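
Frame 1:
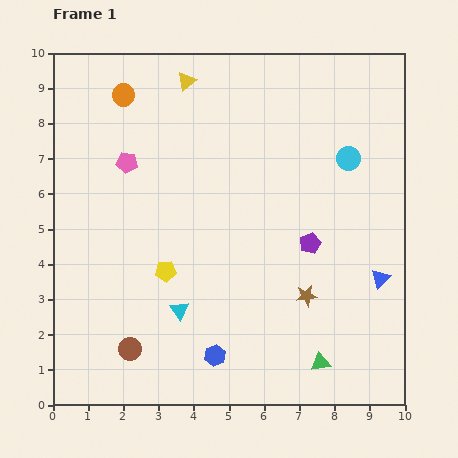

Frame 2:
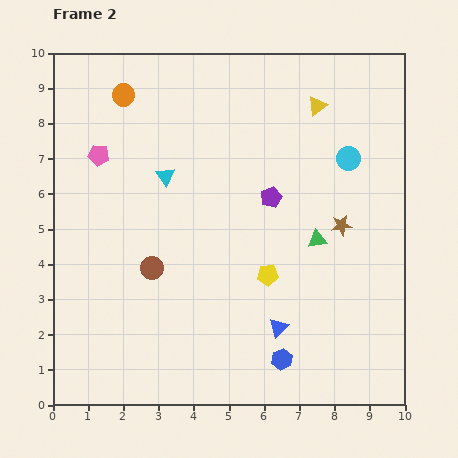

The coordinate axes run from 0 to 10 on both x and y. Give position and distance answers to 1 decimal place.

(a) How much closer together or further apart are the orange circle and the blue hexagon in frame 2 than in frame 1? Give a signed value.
+0.9

Distance in frame 1: 7.8. Distance in frame 2: 8.7.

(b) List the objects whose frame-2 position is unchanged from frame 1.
the cyan circle, the orange circle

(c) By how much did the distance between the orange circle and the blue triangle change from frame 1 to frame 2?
-1.1

Distance in frame 1: 9.0. Distance in frame 2: 7.9.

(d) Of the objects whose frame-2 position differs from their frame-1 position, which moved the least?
the pink pentagon

(moved 0.8)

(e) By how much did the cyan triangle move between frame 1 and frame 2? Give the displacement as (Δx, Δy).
(-0.4, 3.8)

The cyan triangle was at (3.6, 2.7) in frame 1 and (3.2, 6.5) in frame 2.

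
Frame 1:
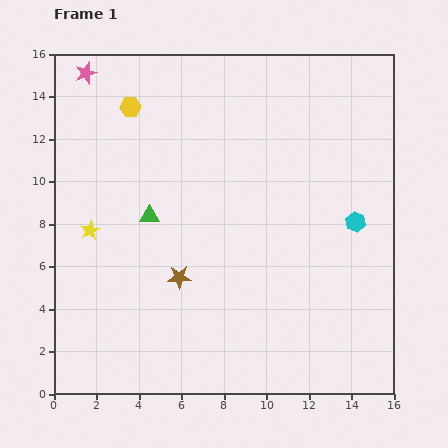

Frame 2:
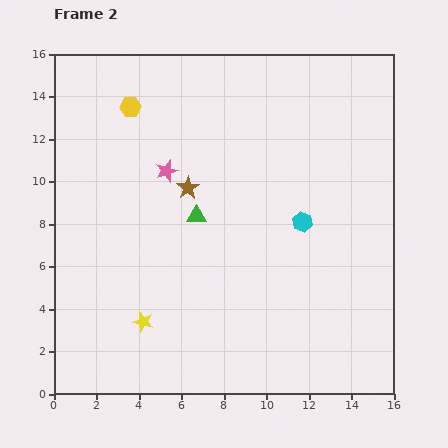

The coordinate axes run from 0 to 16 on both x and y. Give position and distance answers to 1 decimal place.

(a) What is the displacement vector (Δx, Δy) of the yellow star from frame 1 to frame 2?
(2.5, -4.3)

The yellow star was at (1.7, 7.7) in frame 1 and (4.2, 3.4) in frame 2.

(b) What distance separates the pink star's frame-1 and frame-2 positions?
6.0

The pink star moved from (1.5, 15.1) to (5.3, 10.5), a distance of √(3.8² + 4.6²) ≈ 6.0.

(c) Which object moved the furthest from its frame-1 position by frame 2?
the pink star

(moved 6.0; next 5.0)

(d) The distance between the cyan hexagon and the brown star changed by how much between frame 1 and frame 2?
-3.1

Distance in frame 1: 8.7. Distance in frame 2: 5.6.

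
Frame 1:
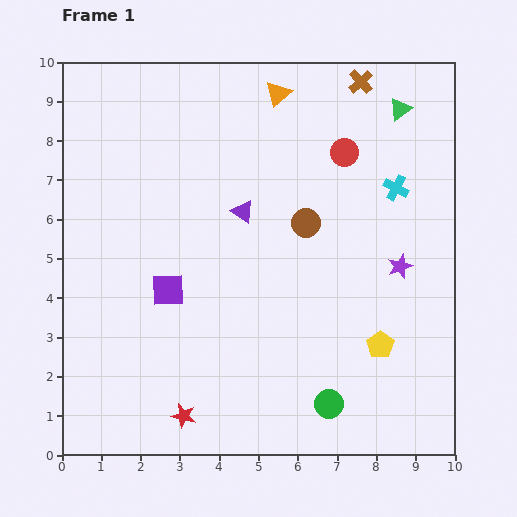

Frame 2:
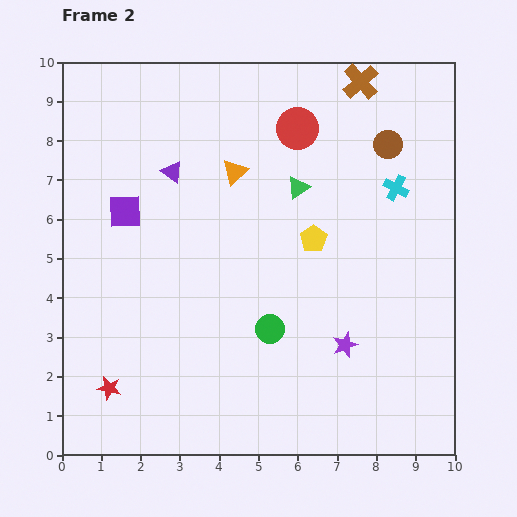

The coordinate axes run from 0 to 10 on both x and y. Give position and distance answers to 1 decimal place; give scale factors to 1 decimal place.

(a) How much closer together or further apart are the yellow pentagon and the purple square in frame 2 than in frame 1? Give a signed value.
-0.7

Distance in frame 1: 5.6. Distance in frame 2: 4.9.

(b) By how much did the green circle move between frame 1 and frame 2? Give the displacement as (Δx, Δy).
(-1.5, 1.9)

The green circle was at (6.8, 1.3) in frame 1 and (5.3, 3.2) in frame 2.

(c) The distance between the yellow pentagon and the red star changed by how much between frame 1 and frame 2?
+1.1

Distance in frame 1: 5.3. Distance in frame 2: 6.4.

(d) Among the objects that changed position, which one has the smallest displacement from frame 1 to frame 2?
the red circle

(moved 1.3)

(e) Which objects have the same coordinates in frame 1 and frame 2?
the brown cross, the cyan cross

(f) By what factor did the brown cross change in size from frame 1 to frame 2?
1.4×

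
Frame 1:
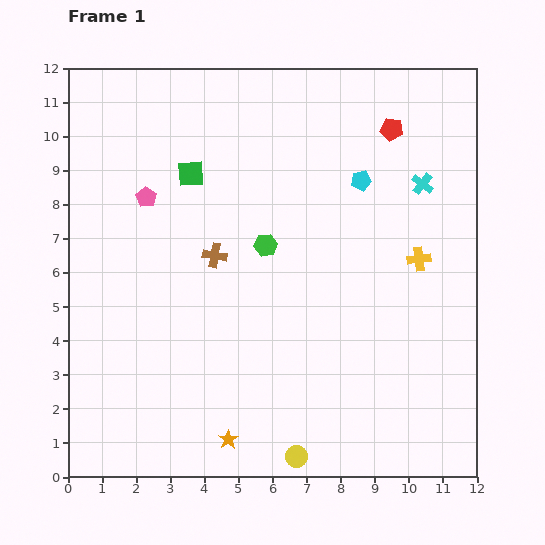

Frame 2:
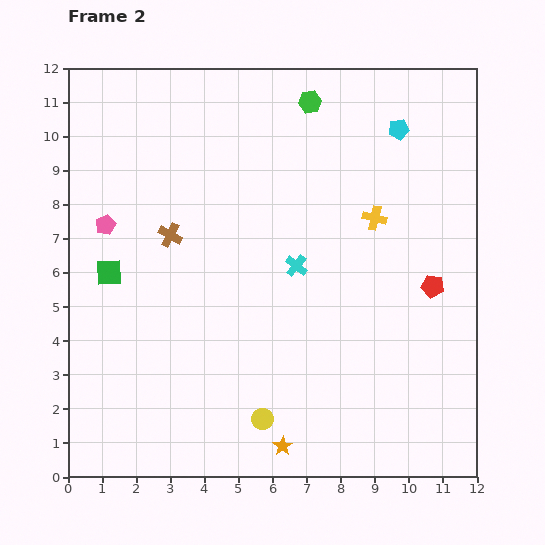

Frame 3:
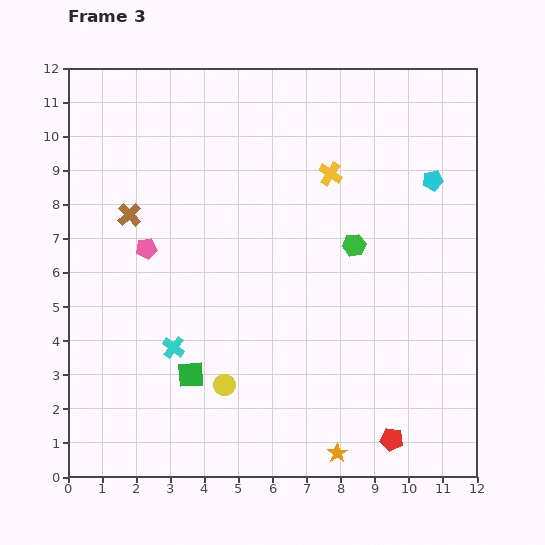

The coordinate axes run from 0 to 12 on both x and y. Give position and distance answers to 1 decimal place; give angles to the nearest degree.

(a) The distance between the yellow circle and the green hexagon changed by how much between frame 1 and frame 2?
+3.1

Distance in frame 1: 6.3. Distance in frame 2: 9.4.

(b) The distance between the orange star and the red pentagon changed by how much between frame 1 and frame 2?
-3.9

Distance in frame 1: 10.3. Distance in frame 2: 6.4.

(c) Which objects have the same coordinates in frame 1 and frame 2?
none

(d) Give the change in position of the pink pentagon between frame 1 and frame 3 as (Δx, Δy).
(0.0, -1.5)

The pink pentagon was at (2.3, 8.2) in frame 1 and (2.3, 6.7) in frame 3.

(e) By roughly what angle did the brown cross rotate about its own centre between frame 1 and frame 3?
37° clockwise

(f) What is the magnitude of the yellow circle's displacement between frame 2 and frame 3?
1.5

The yellow circle moved from (5.7, 1.7) to (4.6, 2.7), a distance of √(1.1² + 1.0²) ≈ 1.5.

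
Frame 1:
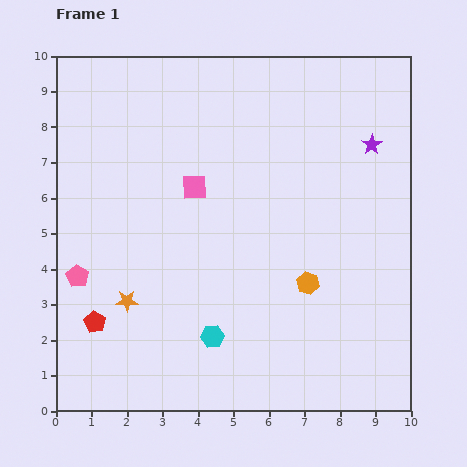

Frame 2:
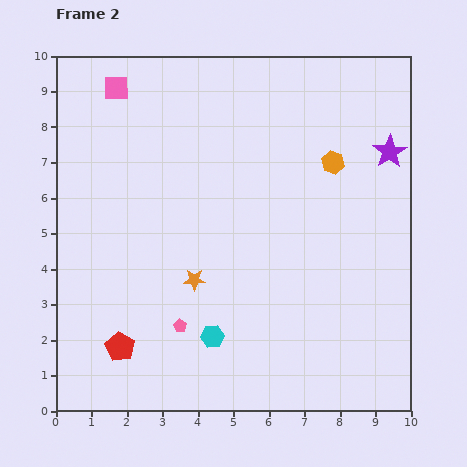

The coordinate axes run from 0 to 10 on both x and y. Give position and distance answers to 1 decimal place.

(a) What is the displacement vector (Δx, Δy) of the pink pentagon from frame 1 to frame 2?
(2.9, -1.4)

The pink pentagon was at (0.6, 3.8) in frame 1 and (3.5, 2.4) in frame 2.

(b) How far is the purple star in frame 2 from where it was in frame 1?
0.5

The purple star moved from (8.9, 7.5) to (9.4, 7.3), a distance of √(0.5² + 0.2²) ≈ 0.5.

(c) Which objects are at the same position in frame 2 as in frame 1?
the cyan hexagon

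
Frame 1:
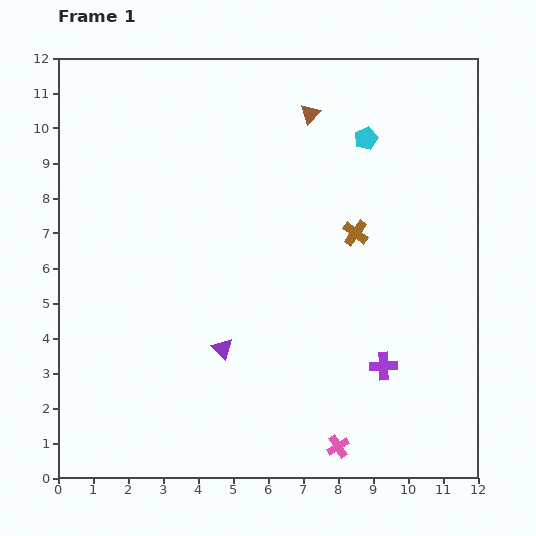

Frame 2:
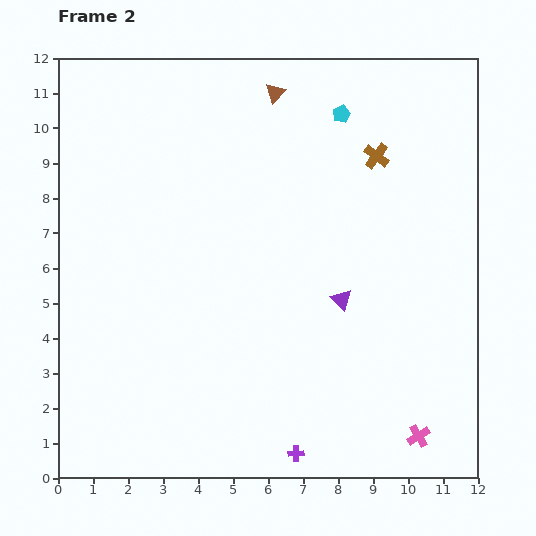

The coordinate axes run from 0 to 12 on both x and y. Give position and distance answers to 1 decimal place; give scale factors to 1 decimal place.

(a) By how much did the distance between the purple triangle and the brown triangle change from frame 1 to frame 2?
-1.0

Distance in frame 1: 7.2. Distance in frame 2: 6.2.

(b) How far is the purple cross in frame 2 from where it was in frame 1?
3.5

The purple cross moved from (9.3, 3.2) to (6.8, 0.7), a distance of √(2.5² + 2.5²) ≈ 3.5.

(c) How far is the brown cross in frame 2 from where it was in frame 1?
2.3

The brown cross moved from (8.5, 7.0) to (9.1, 9.2), a distance of √(0.6² + 2.2²) ≈ 2.3.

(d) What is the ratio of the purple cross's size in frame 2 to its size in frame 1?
0.6×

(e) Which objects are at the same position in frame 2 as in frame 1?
none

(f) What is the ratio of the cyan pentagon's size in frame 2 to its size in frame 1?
0.8×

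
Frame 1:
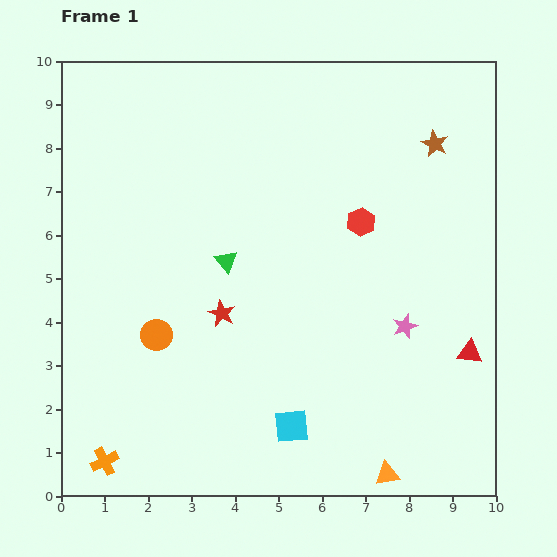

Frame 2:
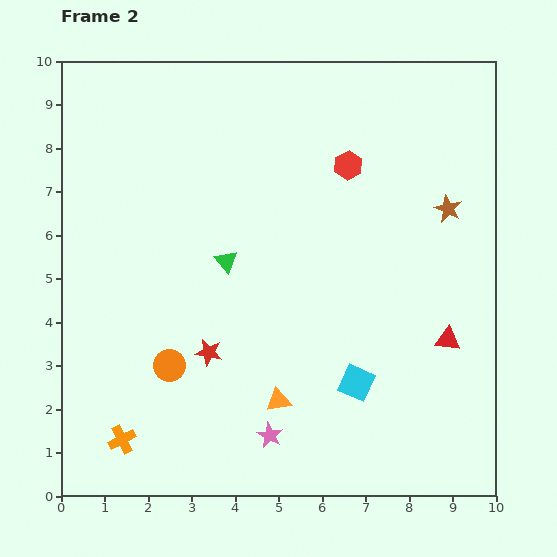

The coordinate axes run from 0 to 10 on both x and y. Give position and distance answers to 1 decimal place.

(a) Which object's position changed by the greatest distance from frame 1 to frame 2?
the pink star

(moved 4.0; next 3.0)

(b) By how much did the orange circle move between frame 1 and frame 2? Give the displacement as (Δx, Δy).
(0.3, -0.7)

The orange circle was at (2.2, 3.7) in frame 1 and (2.5, 3.0) in frame 2.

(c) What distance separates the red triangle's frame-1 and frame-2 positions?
0.6

The red triangle moved from (9.4, 3.3) to (8.9, 3.6), a distance of √(0.5² + 0.3²) ≈ 0.6.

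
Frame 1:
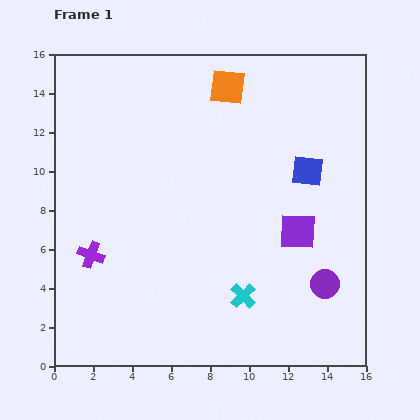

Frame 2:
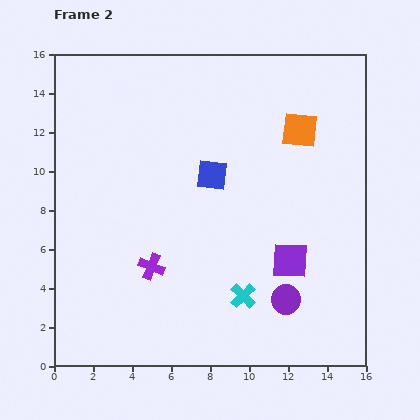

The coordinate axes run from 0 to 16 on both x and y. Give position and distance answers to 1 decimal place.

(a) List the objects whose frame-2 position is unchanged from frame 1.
the cyan cross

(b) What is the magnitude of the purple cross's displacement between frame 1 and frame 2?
3.2

The purple cross moved from (1.9, 5.7) to (5.0, 5.1), a distance of √(3.1² + 0.6²) ≈ 3.2.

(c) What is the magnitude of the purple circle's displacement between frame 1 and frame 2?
2.2

The purple circle moved from (13.9, 4.2) to (11.9, 3.4), a distance of √(2.0² + 0.8²) ≈ 2.2.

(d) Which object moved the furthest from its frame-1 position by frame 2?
the blue square

(moved 4.9; next 4.3)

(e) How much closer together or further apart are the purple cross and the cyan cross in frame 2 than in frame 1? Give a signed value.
-3.2

Distance in frame 1: 8.1. Distance in frame 2: 4.9.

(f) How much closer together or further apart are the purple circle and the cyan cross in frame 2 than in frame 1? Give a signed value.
-2.0

Distance in frame 1: 4.2. Distance in frame 2: 2.2.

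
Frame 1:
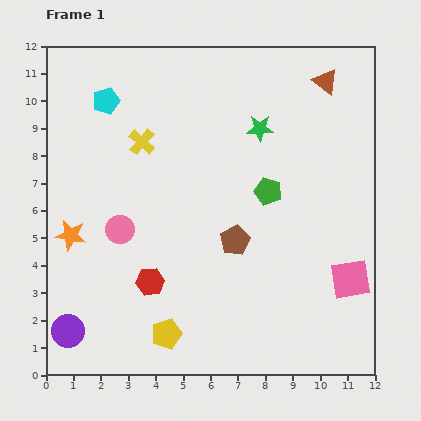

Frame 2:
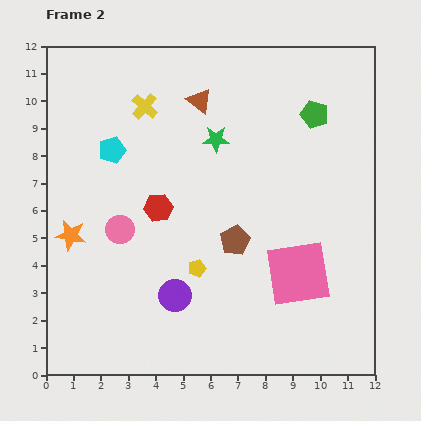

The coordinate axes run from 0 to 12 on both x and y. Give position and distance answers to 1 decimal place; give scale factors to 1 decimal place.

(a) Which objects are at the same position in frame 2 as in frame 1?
the brown pentagon, the pink circle, the orange star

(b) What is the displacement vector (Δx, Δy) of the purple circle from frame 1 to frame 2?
(3.9, 1.3)

The purple circle was at (0.8, 1.6) in frame 1 and (4.7, 2.9) in frame 2.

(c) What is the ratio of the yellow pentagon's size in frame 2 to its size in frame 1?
0.6×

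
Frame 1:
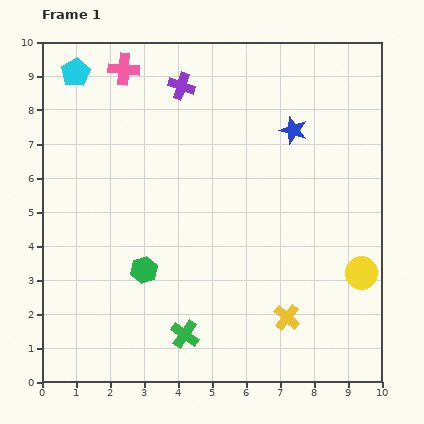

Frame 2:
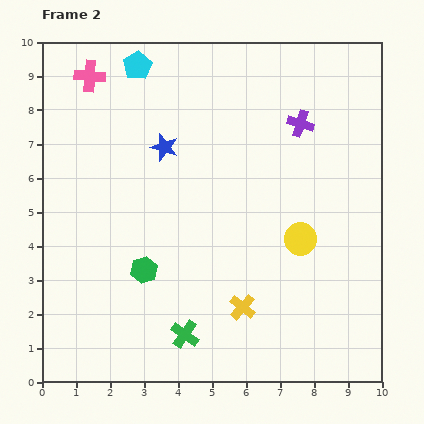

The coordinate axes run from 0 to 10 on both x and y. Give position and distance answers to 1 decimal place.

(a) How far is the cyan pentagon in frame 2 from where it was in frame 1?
1.8

The cyan pentagon moved from (1.0, 9.1) to (2.8, 9.3), a distance of √(1.8² + 0.2²) ≈ 1.8.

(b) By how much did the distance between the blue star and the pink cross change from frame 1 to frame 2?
-2.3

Distance in frame 1: 5.3. Distance in frame 2: 3.0.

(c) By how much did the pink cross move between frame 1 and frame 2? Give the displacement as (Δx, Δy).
(-1.0, -0.2)

The pink cross was at (2.4, 9.2) in frame 1 and (1.4, 9.0) in frame 2.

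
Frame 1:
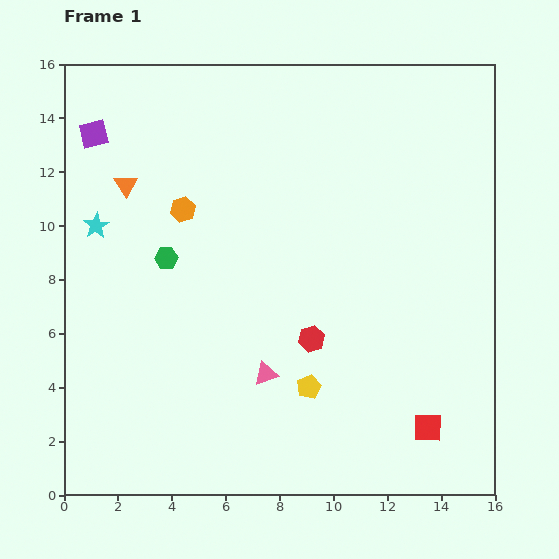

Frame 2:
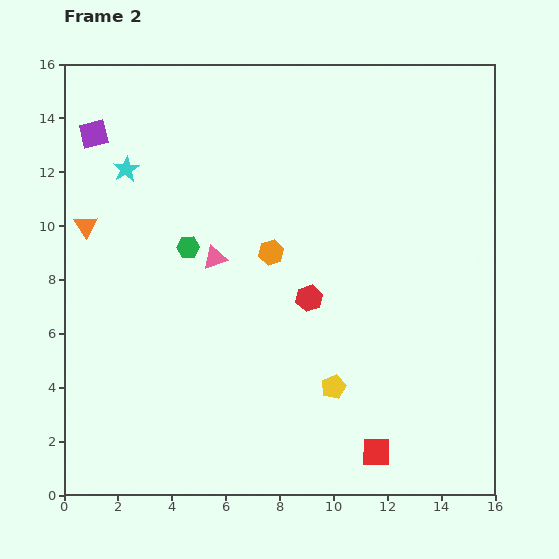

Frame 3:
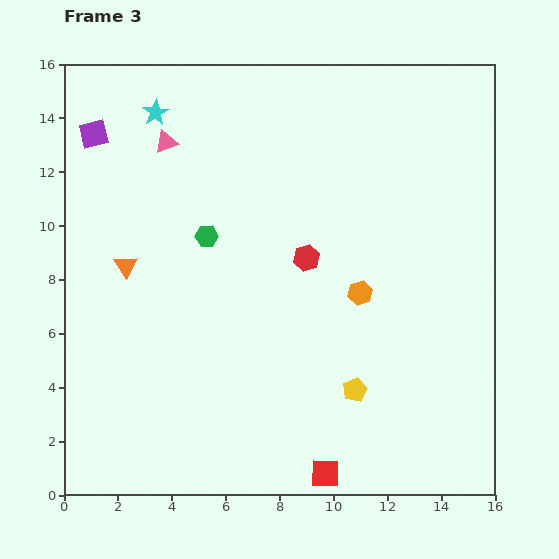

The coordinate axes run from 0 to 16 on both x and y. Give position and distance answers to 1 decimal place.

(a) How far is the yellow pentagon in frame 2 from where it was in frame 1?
0.9

The yellow pentagon moved from (9.1, 4.0) to (10.0, 4.0), a distance of √(0.9² + 0.0²) ≈ 0.9.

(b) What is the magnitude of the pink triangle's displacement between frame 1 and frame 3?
9.4

The pink triangle moved from (7.5, 4.5) to (3.8, 13.1), a distance of √(3.7² + 8.6²) ≈ 9.4.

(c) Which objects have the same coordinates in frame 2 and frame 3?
the purple square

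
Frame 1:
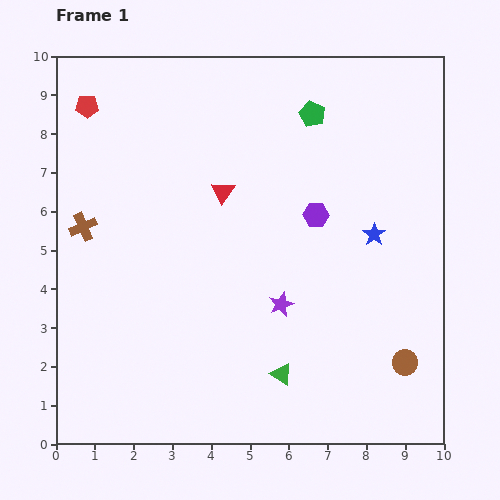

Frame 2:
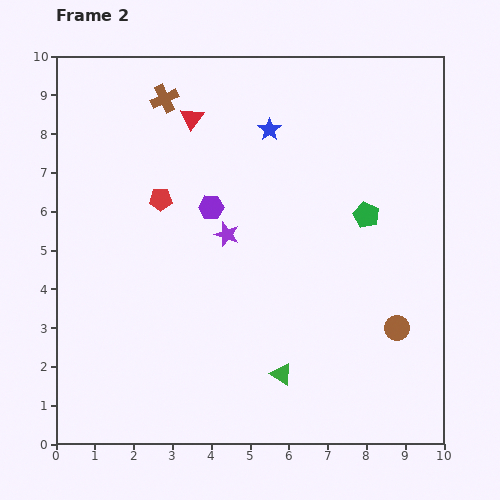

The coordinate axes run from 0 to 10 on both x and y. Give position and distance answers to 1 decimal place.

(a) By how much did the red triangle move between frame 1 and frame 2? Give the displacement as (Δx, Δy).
(-0.8, 1.9)

The red triangle was at (4.3, 6.5) in frame 1 and (3.5, 8.4) in frame 2.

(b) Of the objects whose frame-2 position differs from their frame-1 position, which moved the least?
the brown circle

(moved 0.9)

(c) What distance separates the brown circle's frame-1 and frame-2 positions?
0.9

The brown circle moved from (9.0, 2.1) to (8.8, 3.0), a distance of √(0.2² + 0.9²) ≈ 0.9.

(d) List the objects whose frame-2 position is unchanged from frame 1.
the green triangle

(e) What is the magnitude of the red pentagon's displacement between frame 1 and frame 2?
3.1

The red pentagon moved from (0.8, 8.7) to (2.7, 6.3), a distance of √(1.9² + 2.4²) ≈ 3.1.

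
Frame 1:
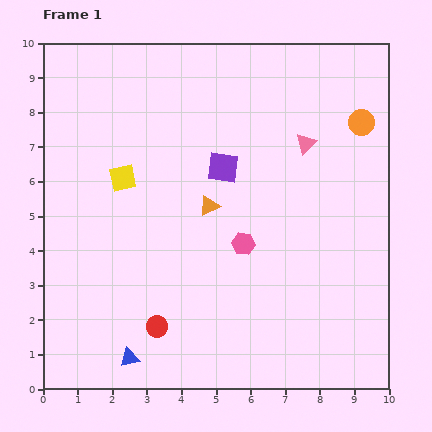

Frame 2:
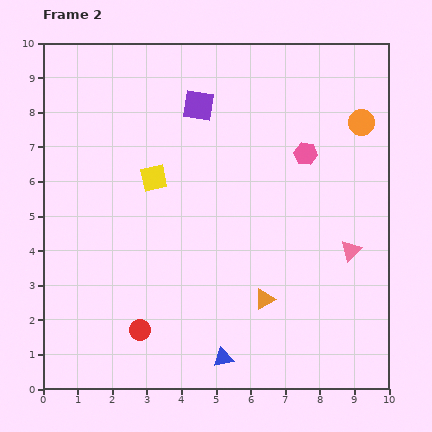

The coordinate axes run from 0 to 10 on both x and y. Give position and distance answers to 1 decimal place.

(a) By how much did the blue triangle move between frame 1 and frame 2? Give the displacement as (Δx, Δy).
(2.7, 0.0)

The blue triangle was at (2.5, 0.9) in frame 1 and (5.2, 0.9) in frame 2.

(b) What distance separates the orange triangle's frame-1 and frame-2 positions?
3.1

The orange triangle moved from (4.8, 5.3) to (6.4, 2.6), a distance of √(1.6² + 2.7²) ≈ 3.1.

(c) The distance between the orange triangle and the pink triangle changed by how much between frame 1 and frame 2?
-0.4

Distance in frame 1: 3.3. Distance in frame 2: 2.9.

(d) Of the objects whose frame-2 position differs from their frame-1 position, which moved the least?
the red circle

(moved 0.5)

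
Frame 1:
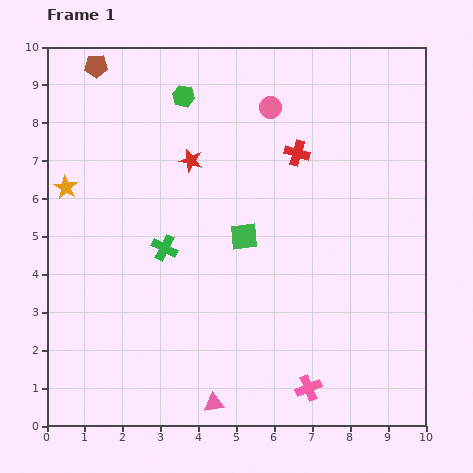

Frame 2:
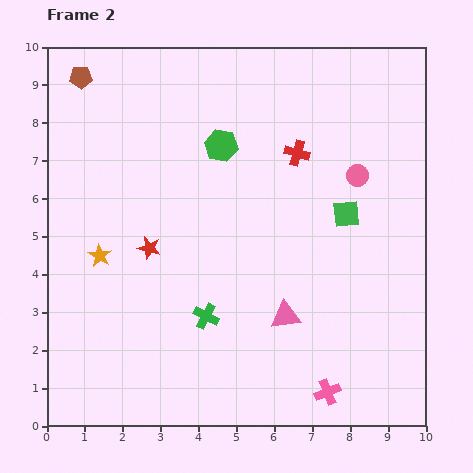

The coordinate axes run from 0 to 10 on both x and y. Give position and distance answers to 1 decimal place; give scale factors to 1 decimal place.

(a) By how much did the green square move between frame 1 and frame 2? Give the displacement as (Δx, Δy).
(2.7, 0.6)

The green square was at (5.2, 5.0) in frame 1 and (7.9, 5.6) in frame 2.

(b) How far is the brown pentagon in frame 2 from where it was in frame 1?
0.5

The brown pentagon moved from (1.3, 9.5) to (0.9, 9.2), a distance of √(0.4² + 0.3²) ≈ 0.5.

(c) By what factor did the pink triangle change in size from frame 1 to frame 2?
1.5×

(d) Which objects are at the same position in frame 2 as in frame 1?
the red cross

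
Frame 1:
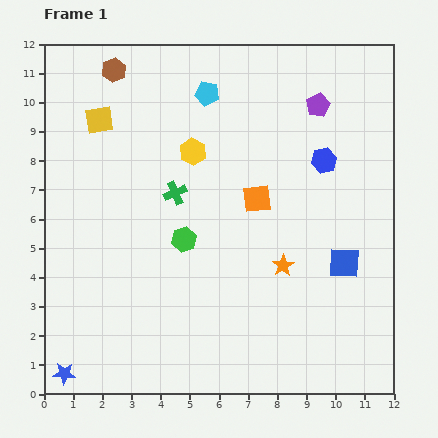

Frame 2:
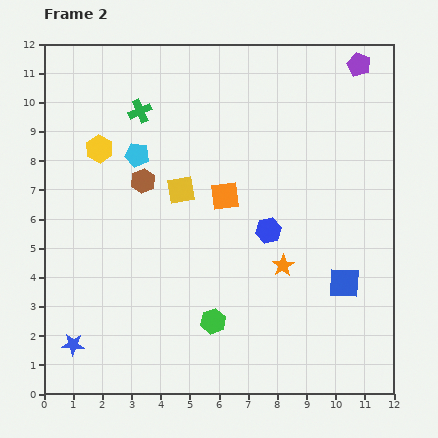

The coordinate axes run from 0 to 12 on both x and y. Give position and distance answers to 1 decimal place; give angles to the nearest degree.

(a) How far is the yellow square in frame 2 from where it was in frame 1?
3.7

The yellow square moved from (1.9, 9.4) to (4.7, 7.0), a distance of √(2.8² + 2.4²) ≈ 3.7.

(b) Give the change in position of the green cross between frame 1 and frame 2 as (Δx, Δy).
(-1.2, 2.8)

The green cross was at (4.5, 6.9) in frame 1 and (3.3, 9.7) in frame 2.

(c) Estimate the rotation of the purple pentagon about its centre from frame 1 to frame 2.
22° counter-clockwise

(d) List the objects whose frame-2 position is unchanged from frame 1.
the orange star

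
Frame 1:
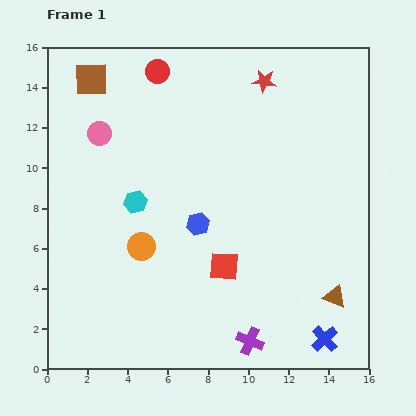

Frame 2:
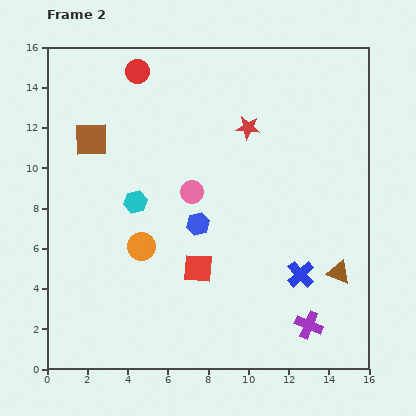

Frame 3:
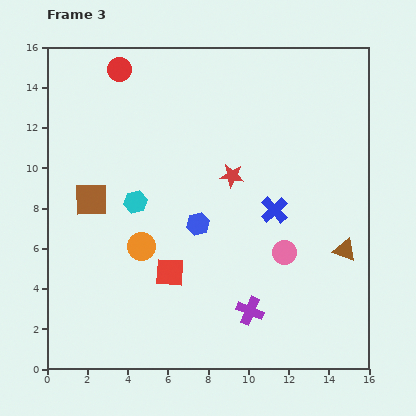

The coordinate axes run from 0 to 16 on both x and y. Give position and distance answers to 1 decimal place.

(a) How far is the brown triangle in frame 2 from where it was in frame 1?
1.2

The brown triangle moved from (14.3, 3.6) to (14.5, 4.8), a distance of √(0.2² + 1.2²) ≈ 1.2.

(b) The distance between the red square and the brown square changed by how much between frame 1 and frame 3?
-6.1

Distance in frame 1: 11.4. Distance in frame 3: 5.3.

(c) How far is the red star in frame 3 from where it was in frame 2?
2.5

The red star moved from (10.0, 12.0) to (9.2, 9.6), a distance of √(0.8² + 2.4²) ≈ 2.5.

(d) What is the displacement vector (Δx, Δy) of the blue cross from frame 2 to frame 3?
(-1.3, 3.2)

The blue cross was at (12.6, 4.7) in frame 2 and (11.3, 7.9) in frame 3.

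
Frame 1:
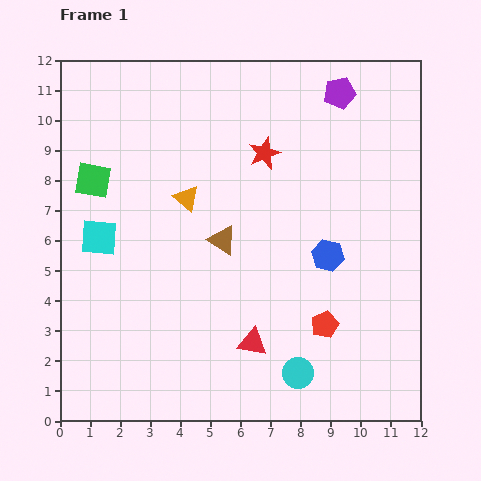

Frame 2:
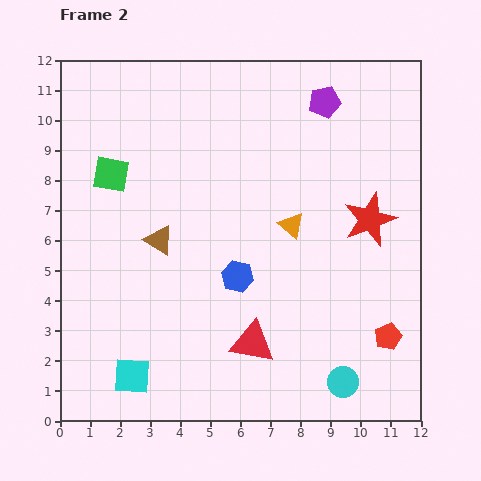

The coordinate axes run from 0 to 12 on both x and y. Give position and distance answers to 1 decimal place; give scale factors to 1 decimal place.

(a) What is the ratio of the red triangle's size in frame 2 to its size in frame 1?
1.5×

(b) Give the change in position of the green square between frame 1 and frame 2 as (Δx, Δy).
(0.6, 0.2)

The green square was at (1.1, 8.0) in frame 1 and (1.7, 8.2) in frame 2.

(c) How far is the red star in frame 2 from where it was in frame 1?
4.1

The red star moved from (6.8, 8.9) to (10.3, 6.7), a distance of √(3.5² + 2.2²) ≈ 4.1.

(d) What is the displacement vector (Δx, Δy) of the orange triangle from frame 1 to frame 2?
(3.5, -0.9)

The orange triangle was at (4.2, 7.4) in frame 1 and (7.7, 6.5) in frame 2.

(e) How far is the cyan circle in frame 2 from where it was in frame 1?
1.5

The cyan circle moved from (7.9, 1.6) to (9.4, 1.3), a distance of √(1.5² + 0.3²) ≈ 1.5.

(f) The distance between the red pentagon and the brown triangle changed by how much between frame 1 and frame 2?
+3.8

Distance in frame 1: 4.4. Distance in frame 2: 8.2.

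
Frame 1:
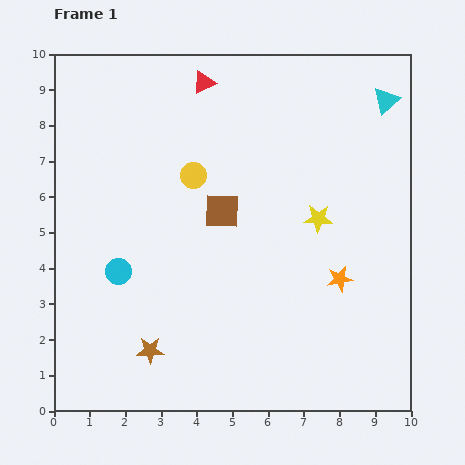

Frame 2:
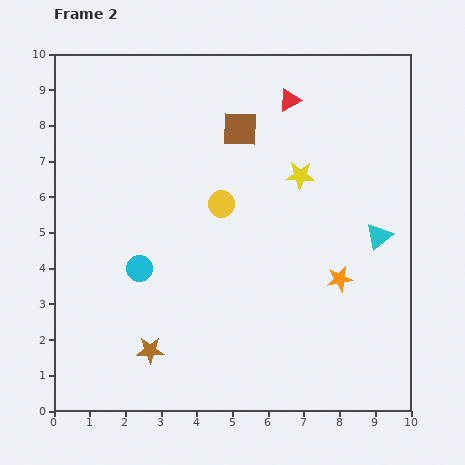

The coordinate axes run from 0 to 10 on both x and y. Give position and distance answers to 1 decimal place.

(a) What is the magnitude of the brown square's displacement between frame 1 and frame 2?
2.4

The brown square moved from (4.7, 5.6) to (5.2, 7.9), a distance of √(0.5² + 2.3²) ≈ 2.4.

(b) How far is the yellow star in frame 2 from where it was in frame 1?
1.3

The yellow star moved from (7.4, 5.4) to (6.9, 6.6), a distance of √(0.5² + 1.2²) ≈ 1.3.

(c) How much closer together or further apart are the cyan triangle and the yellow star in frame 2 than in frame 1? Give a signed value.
-1.0

Distance in frame 1: 3.8. Distance in frame 2: 2.8.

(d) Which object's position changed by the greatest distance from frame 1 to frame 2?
the cyan triangle

(moved 3.8; next 2.5)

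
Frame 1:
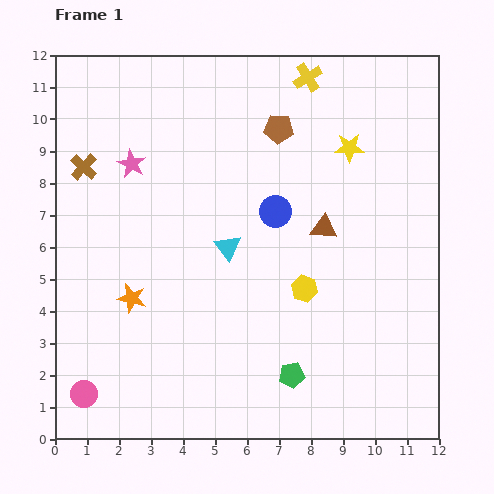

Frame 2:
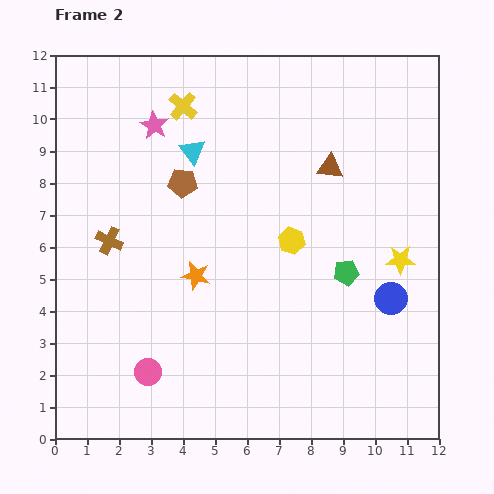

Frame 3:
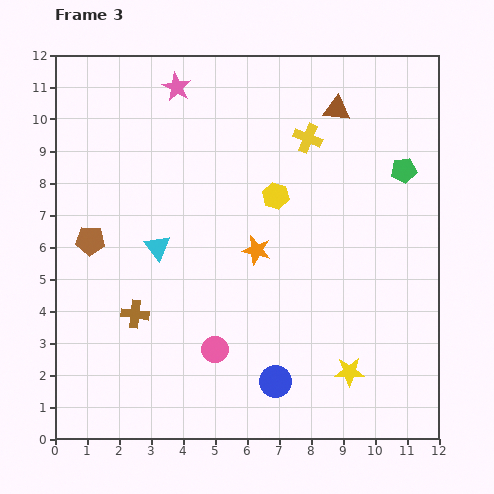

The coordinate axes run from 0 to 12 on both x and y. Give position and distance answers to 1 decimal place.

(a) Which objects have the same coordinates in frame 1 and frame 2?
none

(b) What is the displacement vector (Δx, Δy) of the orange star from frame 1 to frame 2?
(2.0, 0.7)

The orange star was at (2.4, 4.4) in frame 1 and (4.4, 5.1) in frame 2.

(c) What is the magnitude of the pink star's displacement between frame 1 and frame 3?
2.8

The pink star moved from (2.4, 8.6) to (3.8, 11.0), a distance of √(1.4² + 2.4²) ≈ 2.8.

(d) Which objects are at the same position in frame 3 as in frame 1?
none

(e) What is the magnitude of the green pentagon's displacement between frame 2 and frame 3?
3.7

The green pentagon moved from (9.1, 5.2) to (10.9, 8.4), a distance of √(1.8² + 3.2²) ≈ 3.7.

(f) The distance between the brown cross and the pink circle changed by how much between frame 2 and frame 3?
-1.6

Distance in frame 2: 4.3. Distance in frame 3: 2.7.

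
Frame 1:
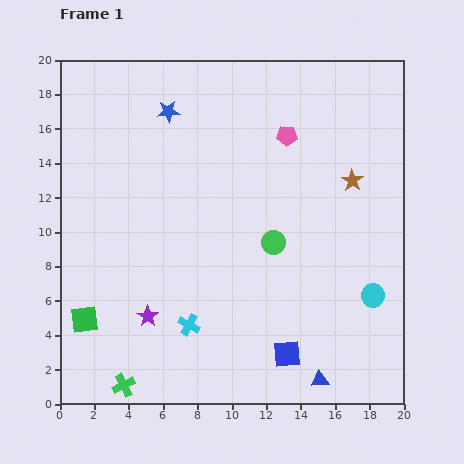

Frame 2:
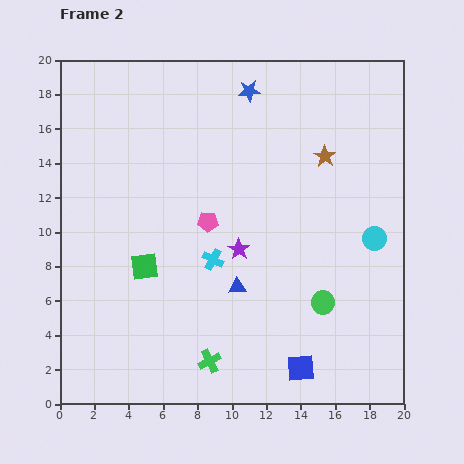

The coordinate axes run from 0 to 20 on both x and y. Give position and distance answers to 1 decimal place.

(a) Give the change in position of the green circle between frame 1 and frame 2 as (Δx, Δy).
(2.9, -3.5)

The green circle was at (12.4, 9.4) in frame 1 and (15.3, 5.9) in frame 2.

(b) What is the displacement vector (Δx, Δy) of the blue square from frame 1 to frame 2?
(0.8, -0.8)

The blue square was at (13.2, 2.9) in frame 1 and (14.0, 2.1) in frame 2.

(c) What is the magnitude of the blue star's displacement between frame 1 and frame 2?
4.9

The blue star moved from (6.3, 17.0) to (11.0, 18.2), a distance of √(4.7² + 1.2²) ≈ 4.9.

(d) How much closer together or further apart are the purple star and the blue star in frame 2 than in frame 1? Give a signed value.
-2.8

Distance in frame 1: 12.0. Distance in frame 2: 9.2.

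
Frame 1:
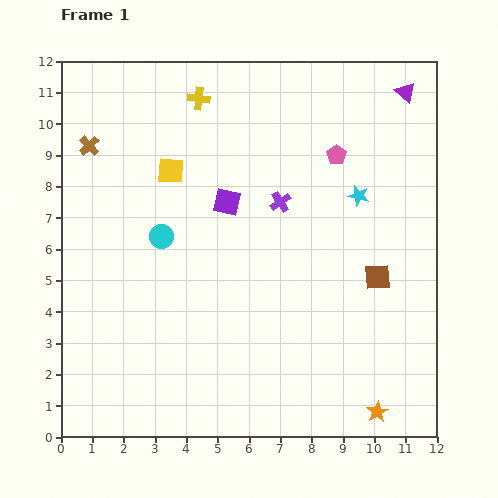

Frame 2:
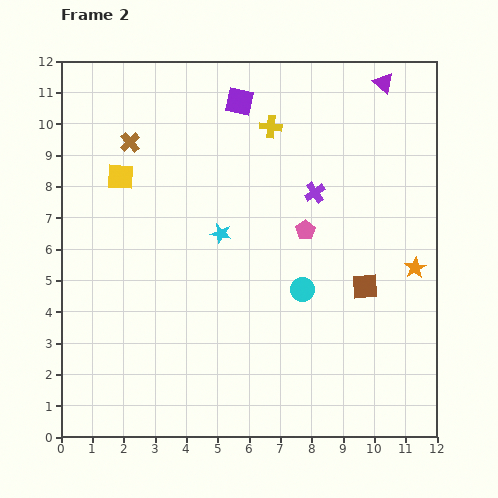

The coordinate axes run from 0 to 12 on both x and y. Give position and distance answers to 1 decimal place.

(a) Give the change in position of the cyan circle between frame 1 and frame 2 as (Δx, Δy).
(4.5, -1.7)

The cyan circle was at (3.2, 6.4) in frame 1 and (7.7, 4.7) in frame 2.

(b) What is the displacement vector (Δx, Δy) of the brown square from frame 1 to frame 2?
(-0.4, -0.3)

The brown square was at (10.1, 5.1) in frame 1 and (9.7, 4.8) in frame 2.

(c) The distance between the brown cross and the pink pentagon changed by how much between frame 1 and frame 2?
-1.6

Distance in frame 1: 7.9. Distance in frame 2: 6.3.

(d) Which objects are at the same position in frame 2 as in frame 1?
none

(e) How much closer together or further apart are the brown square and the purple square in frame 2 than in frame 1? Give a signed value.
+1.7

Distance in frame 1: 5.4. Distance in frame 2: 7.1.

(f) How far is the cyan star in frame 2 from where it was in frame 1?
4.6

The cyan star moved from (9.5, 7.7) to (5.1, 6.5), a distance of √(4.4² + 1.2²) ≈ 4.6.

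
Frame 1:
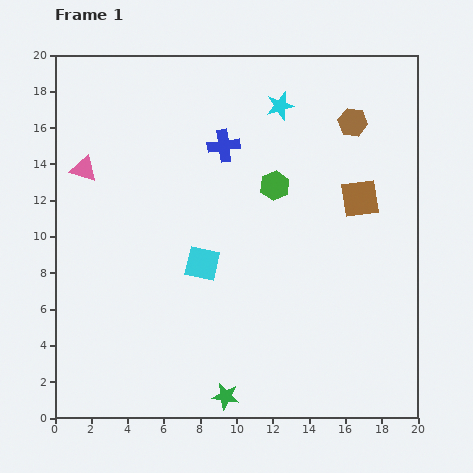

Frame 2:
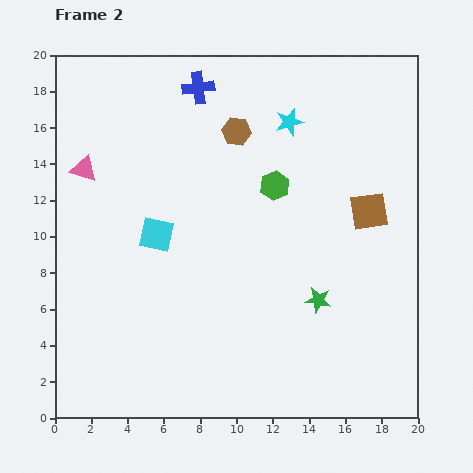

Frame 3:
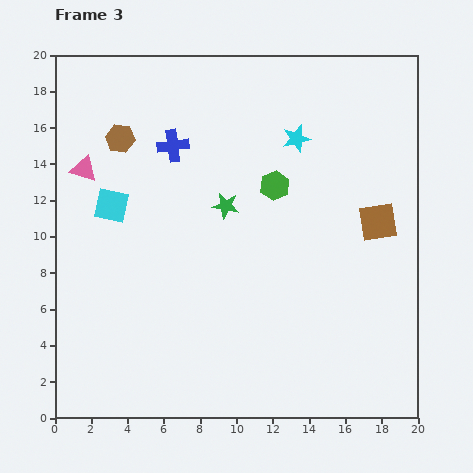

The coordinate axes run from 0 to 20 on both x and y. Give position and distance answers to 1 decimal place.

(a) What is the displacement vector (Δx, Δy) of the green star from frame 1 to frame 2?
(5.1, 5.3)

The green star was at (9.4, 1.2) in frame 1 and (14.5, 6.5) in frame 2.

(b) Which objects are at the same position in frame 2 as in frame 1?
the pink triangle, the green hexagon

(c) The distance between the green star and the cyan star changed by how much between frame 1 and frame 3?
-10.9

Distance in frame 1: 16.3. Distance in frame 3: 5.4.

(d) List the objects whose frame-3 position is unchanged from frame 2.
the pink triangle, the green hexagon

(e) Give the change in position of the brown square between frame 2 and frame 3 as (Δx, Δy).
(0.5, -0.6)

The brown square was at (17.3, 11.4) in frame 2 and (17.8, 10.8) in frame 3.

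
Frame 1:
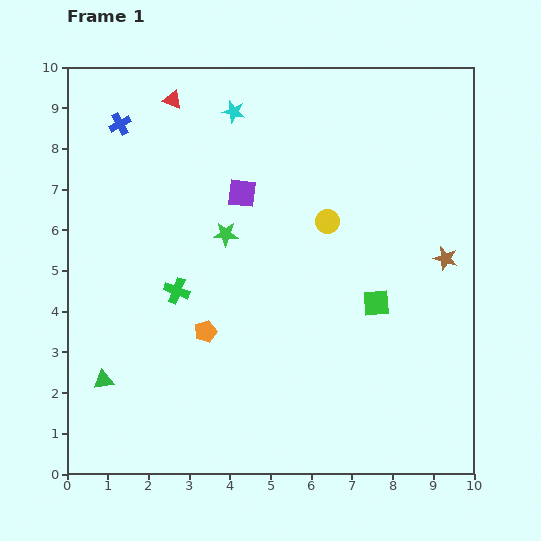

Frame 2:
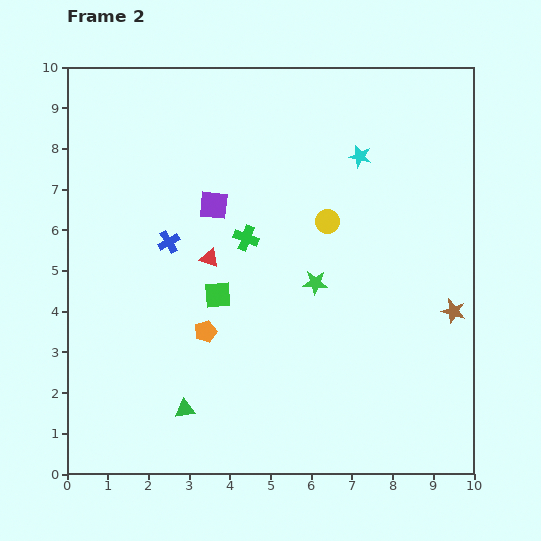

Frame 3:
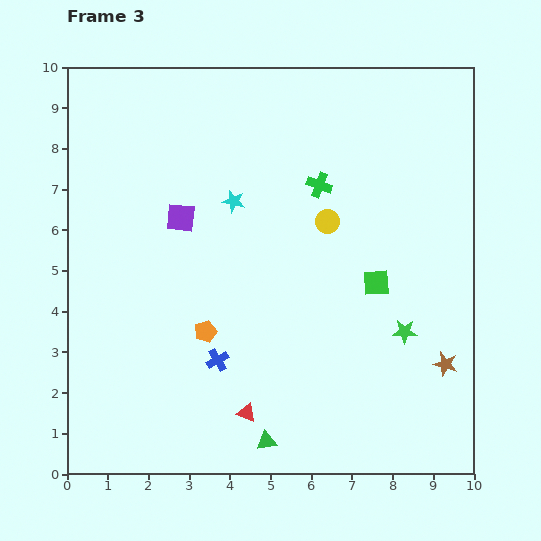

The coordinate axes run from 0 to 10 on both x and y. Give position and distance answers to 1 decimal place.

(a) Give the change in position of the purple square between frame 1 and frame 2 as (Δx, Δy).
(-0.7, -0.3)

The purple square was at (4.3, 6.9) in frame 1 and (3.6, 6.6) in frame 2.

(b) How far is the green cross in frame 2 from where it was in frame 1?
2.1

The green cross moved from (2.7, 4.5) to (4.4, 5.8), a distance of √(1.7² + 1.3²) ≈ 2.1.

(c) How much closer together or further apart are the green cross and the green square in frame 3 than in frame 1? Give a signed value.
-2.1

Distance in frame 1: 4.9. Distance in frame 3: 2.8.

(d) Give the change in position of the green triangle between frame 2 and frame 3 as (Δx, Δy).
(2.0, -0.8)

The green triangle was at (2.9, 1.6) in frame 2 and (4.9, 0.8) in frame 3.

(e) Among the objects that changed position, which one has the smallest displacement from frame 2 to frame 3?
the purple square

(moved 0.9)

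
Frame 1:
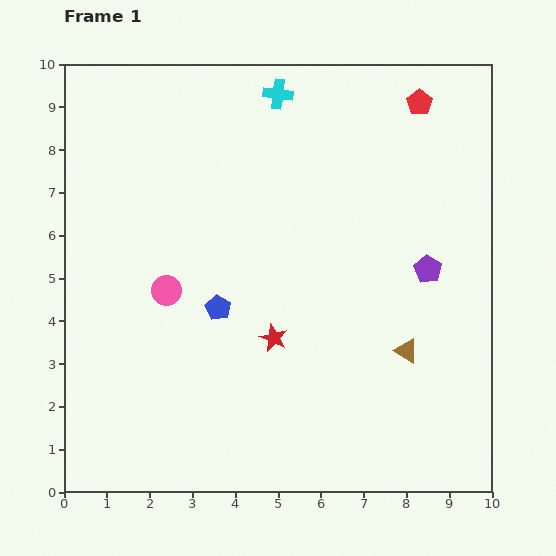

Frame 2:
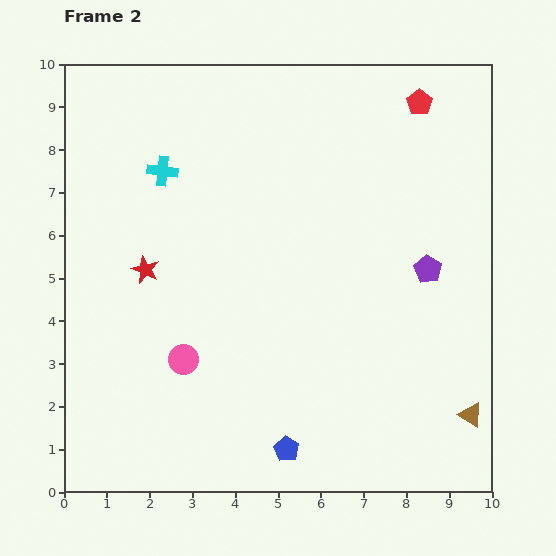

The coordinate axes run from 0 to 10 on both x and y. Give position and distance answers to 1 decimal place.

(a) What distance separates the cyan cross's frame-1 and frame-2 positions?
3.2

The cyan cross moved from (5.0, 9.3) to (2.3, 7.5), a distance of √(2.7² + 1.8²) ≈ 3.2.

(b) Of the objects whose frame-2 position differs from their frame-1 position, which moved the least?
the pink circle

(moved 1.6)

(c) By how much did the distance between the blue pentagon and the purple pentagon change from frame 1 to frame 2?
+0.3

Distance in frame 1: 5.0. Distance in frame 2: 5.3.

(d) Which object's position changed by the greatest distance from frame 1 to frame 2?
the blue pentagon

(moved 3.7; next 3.4)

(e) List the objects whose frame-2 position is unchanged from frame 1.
the red pentagon, the purple pentagon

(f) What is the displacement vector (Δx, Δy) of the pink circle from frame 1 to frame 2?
(0.4, -1.6)

The pink circle was at (2.4, 4.7) in frame 1 and (2.8, 3.1) in frame 2.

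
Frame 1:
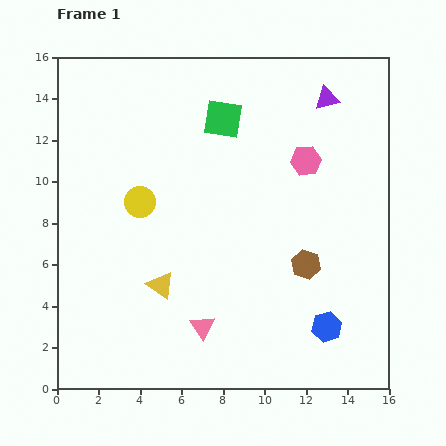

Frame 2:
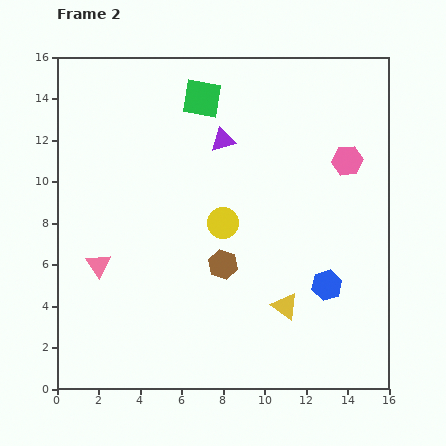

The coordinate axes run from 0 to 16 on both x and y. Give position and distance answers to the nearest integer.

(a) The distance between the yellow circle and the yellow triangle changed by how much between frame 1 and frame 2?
+1

Distance in frame 1: 4. Distance in frame 2: 5.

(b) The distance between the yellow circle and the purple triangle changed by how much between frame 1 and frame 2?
-6

Distance in frame 1: 10. Distance in frame 2: 4.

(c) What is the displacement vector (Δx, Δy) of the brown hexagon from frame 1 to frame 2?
(-4, 0)

The brown hexagon was at (12, 6) in frame 1 and (8, 6) in frame 2.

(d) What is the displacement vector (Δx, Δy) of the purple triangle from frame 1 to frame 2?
(-5, -2)

The purple triangle was at (13, 14) in frame 1 and (8, 12) in frame 2.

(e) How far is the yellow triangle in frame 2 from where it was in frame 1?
6

The yellow triangle moved from (5, 5) to (11, 4), a distance of √(6² + 1²) ≈ 6.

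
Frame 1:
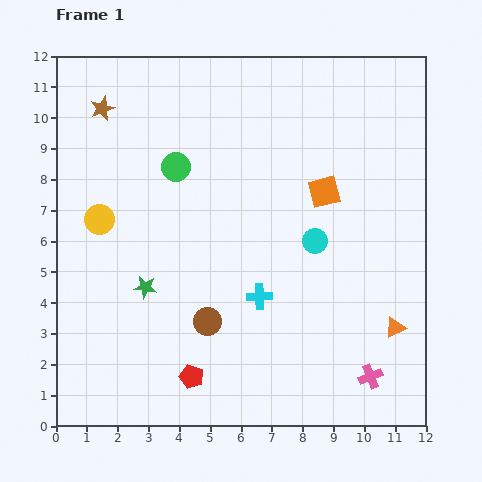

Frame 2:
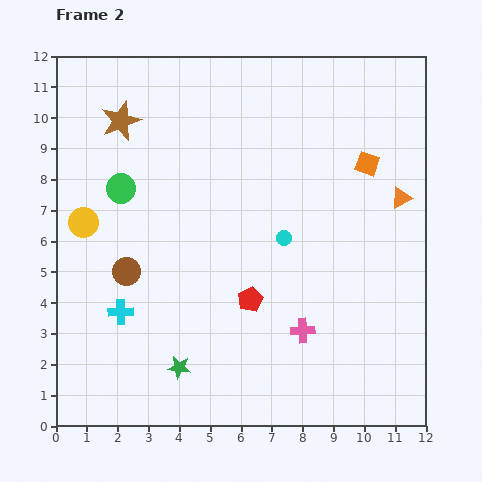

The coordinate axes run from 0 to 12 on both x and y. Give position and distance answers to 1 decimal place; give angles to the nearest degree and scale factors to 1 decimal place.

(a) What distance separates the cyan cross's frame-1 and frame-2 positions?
4.5

The cyan cross moved from (6.6, 4.2) to (2.1, 3.7), a distance of √(4.5² + 0.5²) ≈ 4.5.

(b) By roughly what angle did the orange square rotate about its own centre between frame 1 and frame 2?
34° clockwise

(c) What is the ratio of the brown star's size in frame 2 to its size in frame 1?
1.6×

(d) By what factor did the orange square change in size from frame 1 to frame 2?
0.7×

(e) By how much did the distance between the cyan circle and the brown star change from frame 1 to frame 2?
-1.6

Distance in frame 1: 8.1. Distance in frame 2: 6.5.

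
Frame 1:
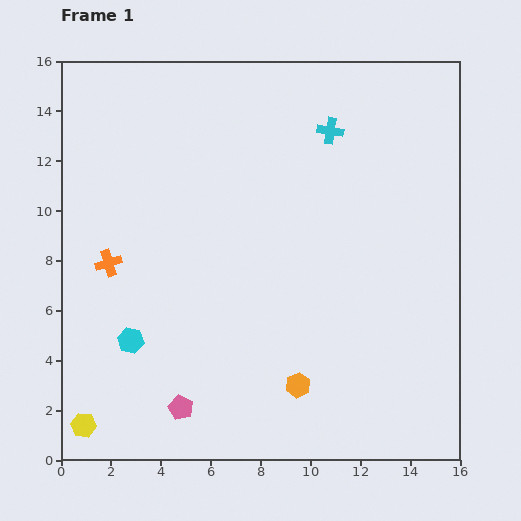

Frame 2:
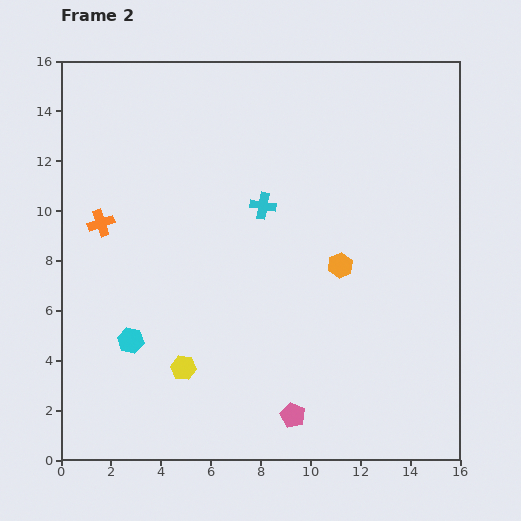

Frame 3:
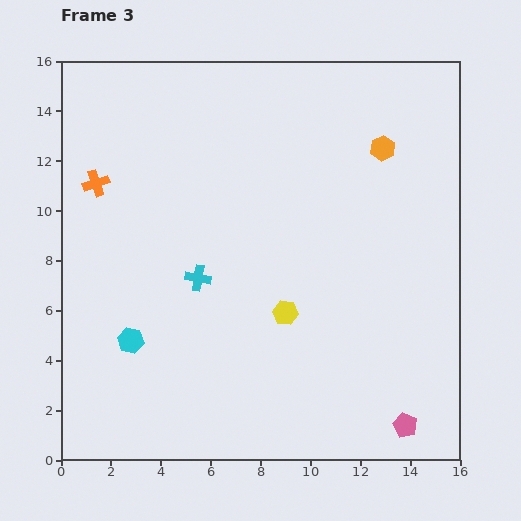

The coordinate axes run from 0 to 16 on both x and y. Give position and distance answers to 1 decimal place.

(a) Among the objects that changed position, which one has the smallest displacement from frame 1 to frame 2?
the orange cross

(moved 1.6)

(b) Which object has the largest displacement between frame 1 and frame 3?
the orange hexagon

(moved 10.1; next 9.3)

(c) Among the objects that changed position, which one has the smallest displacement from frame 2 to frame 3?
the orange cross

(moved 1.6)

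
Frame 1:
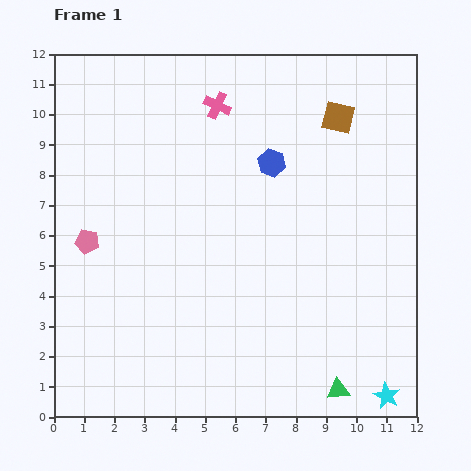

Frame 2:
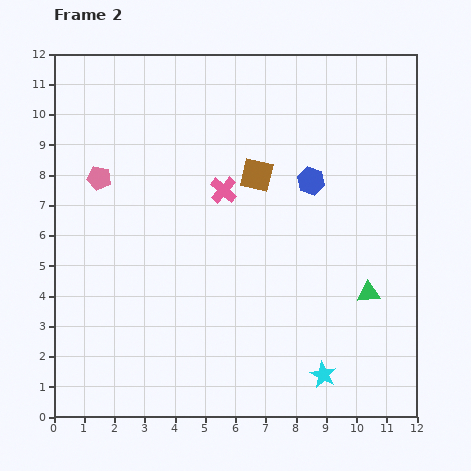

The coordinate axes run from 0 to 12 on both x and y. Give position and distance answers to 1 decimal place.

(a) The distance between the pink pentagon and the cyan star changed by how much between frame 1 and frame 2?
-1.3

Distance in frame 1: 11.1. Distance in frame 2: 9.8.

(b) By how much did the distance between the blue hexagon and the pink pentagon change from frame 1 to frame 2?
+0.4

Distance in frame 1: 6.6. Distance in frame 2: 7.0.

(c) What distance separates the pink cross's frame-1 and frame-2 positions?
2.8

The pink cross moved from (5.4, 10.3) to (5.6, 7.5), a distance of √(0.2² + 2.8²) ≈ 2.8.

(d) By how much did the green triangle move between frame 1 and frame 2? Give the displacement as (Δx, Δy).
(1.0, 3.2)

The green triangle was at (9.4, 0.9) in frame 1 and (10.4, 4.1) in frame 2.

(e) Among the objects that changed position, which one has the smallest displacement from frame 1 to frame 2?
the blue hexagon

(moved 1.4)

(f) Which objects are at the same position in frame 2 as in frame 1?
none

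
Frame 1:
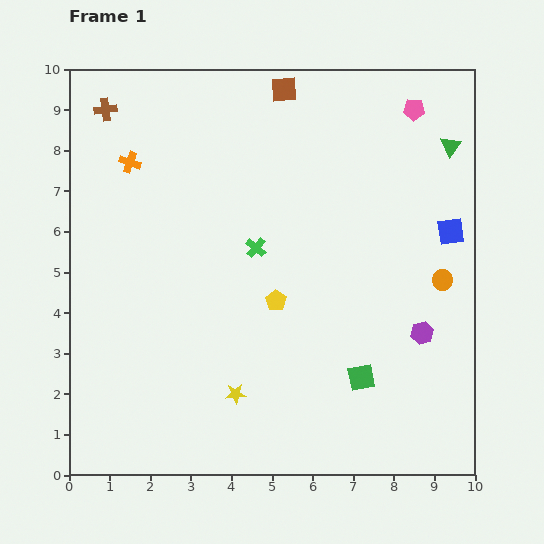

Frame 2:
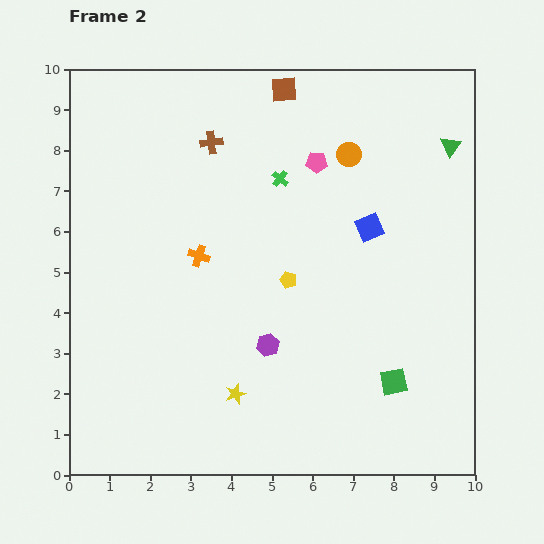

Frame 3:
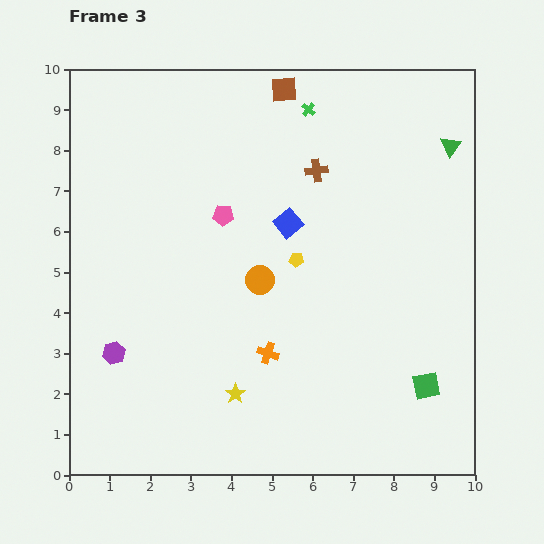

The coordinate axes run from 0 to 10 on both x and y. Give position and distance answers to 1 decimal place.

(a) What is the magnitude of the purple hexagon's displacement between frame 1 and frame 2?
3.8

The purple hexagon moved from (8.7, 3.5) to (4.9, 3.2), a distance of √(3.8² + 0.3²) ≈ 3.8.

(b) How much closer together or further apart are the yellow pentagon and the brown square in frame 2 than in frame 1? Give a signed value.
-0.5

Distance in frame 1: 5.2. Distance in frame 2: 4.7.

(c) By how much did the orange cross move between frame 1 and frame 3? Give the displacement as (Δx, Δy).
(3.4, -4.7)

The orange cross was at (1.5, 7.7) in frame 1 and (4.9, 3.0) in frame 3.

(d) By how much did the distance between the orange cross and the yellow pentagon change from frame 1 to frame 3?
-2.6

Distance in frame 1: 5.0. Distance in frame 3: 2.4.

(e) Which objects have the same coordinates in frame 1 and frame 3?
the yellow star, the green triangle, the brown square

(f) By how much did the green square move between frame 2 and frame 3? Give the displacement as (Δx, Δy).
(0.8, -0.1)

The green square was at (8.0, 2.3) in frame 2 and (8.8, 2.2) in frame 3.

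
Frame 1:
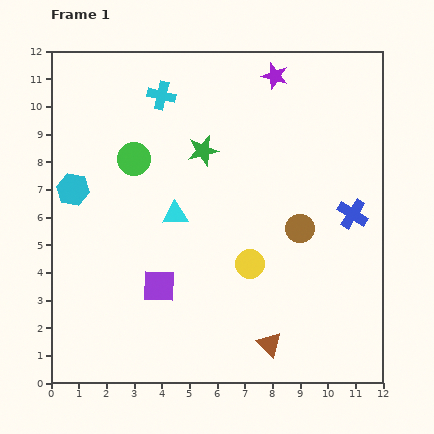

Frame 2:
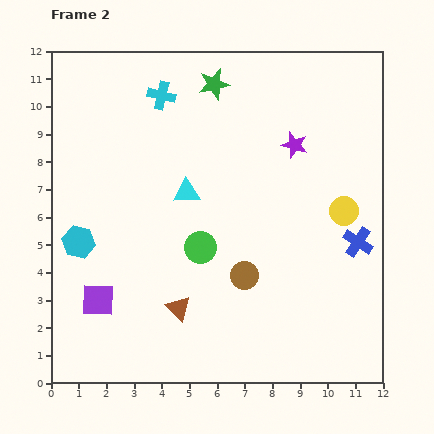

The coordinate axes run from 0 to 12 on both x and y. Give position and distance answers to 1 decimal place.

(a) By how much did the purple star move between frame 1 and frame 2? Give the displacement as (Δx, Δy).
(0.7, -2.5)

The purple star was at (8.1, 11.1) in frame 1 and (8.8, 8.6) in frame 2.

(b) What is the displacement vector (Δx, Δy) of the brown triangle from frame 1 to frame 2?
(-3.3, 1.3)

The brown triangle was at (7.9, 1.4) in frame 1 and (4.6, 2.7) in frame 2.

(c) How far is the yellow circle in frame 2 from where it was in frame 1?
3.9

The yellow circle moved from (7.2, 4.3) to (10.6, 6.2), a distance of √(3.4² + 1.9²) ≈ 3.9.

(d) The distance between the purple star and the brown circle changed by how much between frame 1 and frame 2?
-0.6

Distance in frame 1: 5.6. Distance in frame 2: 5.0.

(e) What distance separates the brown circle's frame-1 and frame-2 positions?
2.6

The brown circle moved from (9.0, 5.6) to (7.0, 3.9), a distance of √(2.0² + 1.7²) ≈ 2.6.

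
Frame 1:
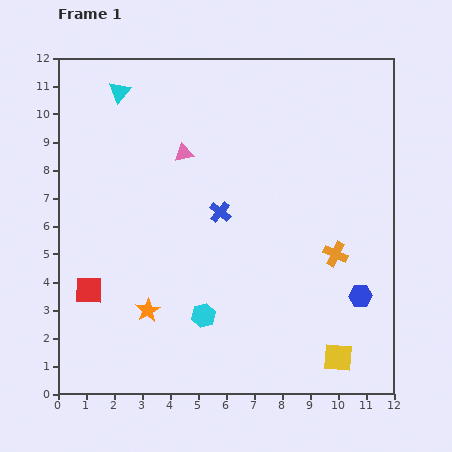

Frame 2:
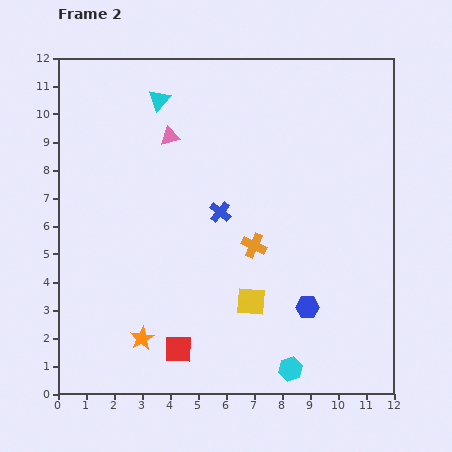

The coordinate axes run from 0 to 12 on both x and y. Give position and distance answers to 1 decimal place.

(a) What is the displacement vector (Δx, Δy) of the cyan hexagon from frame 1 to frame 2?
(3.1, -1.9)

The cyan hexagon was at (5.2, 2.8) in frame 1 and (8.3, 0.9) in frame 2.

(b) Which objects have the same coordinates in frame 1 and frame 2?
the blue cross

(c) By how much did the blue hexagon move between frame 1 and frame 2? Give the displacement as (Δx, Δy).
(-1.9, -0.4)

The blue hexagon was at (10.8, 3.5) in frame 1 and (8.9, 3.1) in frame 2.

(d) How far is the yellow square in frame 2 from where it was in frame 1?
3.7

The yellow square moved from (10.0, 1.3) to (6.9, 3.3), a distance of √(3.1² + 2.0²) ≈ 3.7.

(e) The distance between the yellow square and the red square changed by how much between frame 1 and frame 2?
-6.1

Distance in frame 1: 9.2. Distance in frame 2: 3.1.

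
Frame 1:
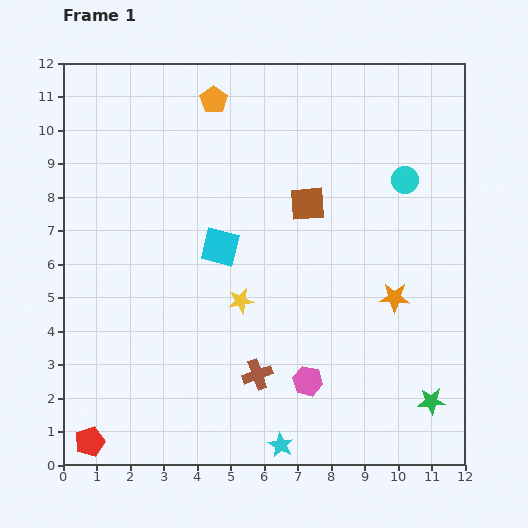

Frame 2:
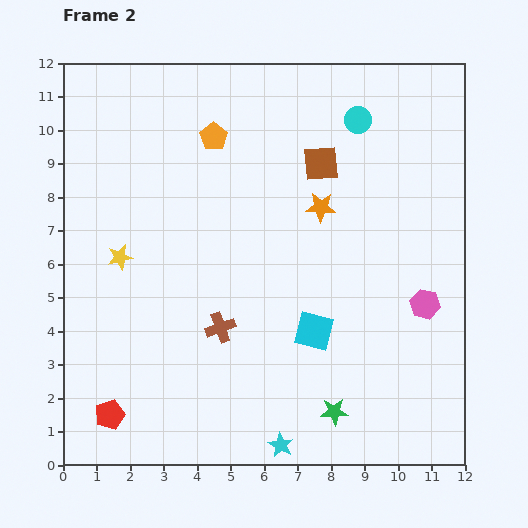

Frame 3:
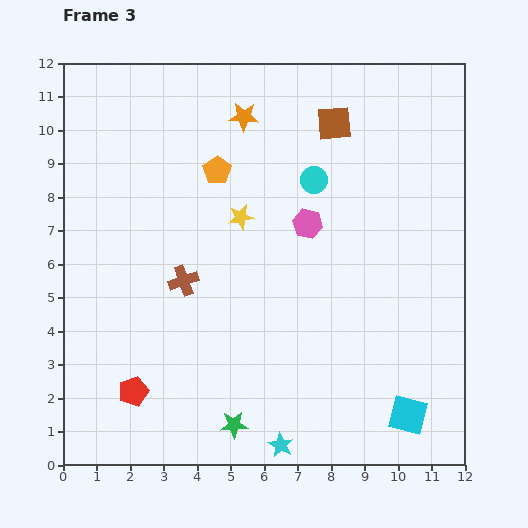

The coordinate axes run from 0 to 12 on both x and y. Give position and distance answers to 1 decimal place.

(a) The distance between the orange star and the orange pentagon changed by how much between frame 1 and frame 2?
-4.2

Distance in frame 1: 8.0. Distance in frame 2: 3.8.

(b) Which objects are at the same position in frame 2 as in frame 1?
the cyan star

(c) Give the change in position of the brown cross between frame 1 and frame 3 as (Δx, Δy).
(-2.2, 2.8)

The brown cross was at (5.8, 2.7) in frame 1 and (3.6, 5.5) in frame 3.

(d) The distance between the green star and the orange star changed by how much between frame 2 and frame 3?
+3.1

Distance in frame 2: 6.1. Distance in frame 3: 9.2.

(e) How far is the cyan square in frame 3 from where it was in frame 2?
3.8

The cyan square moved from (7.5, 4.0) to (10.3, 1.5), a distance of √(2.8² + 2.5²) ≈ 3.8.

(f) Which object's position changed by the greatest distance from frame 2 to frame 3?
the pink hexagon

(moved 4.2; next 3.8)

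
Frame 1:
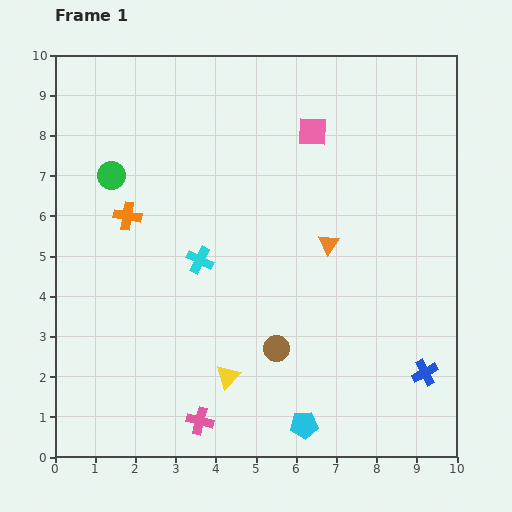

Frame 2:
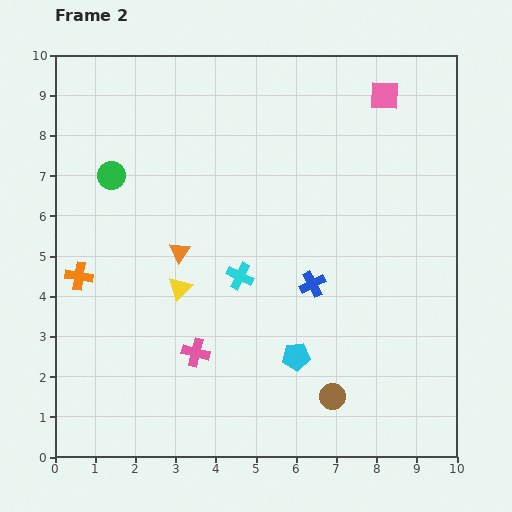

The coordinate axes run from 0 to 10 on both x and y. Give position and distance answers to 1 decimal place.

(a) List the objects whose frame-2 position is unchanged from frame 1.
the green circle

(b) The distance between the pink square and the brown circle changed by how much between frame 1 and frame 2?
+2.1

Distance in frame 1: 5.5. Distance in frame 2: 7.6.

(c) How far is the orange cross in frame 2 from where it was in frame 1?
1.9

The orange cross moved from (1.8, 6.0) to (0.6, 4.5), a distance of √(1.2² + 1.5²) ≈ 1.9.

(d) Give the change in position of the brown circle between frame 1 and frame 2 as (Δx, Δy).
(1.4, -1.2)

The brown circle was at (5.5, 2.7) in frame 1 and (6.9, 1.5) in frame 2.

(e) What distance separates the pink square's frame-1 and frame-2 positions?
2.0

The pink square moved from (6.4, 8.1) to (8.2, 9.0), a distance of √(1.8² + 0.9²) ≈ 2.0.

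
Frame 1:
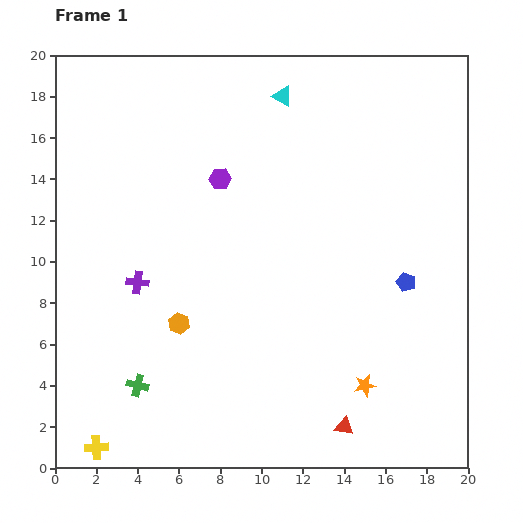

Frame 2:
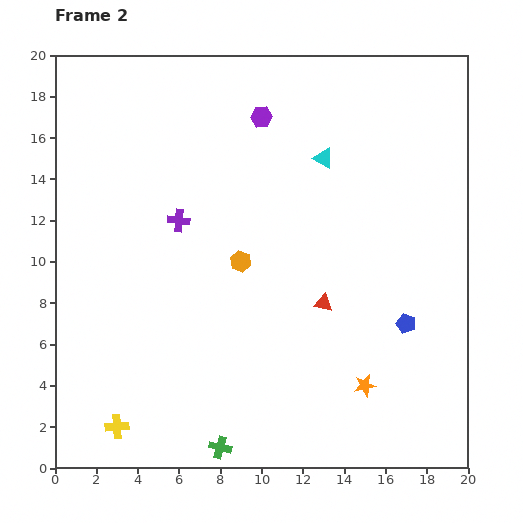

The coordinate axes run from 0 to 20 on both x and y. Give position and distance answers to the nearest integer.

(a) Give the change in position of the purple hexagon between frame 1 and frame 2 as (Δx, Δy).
(2, 3)

The purple hexagon was at (8, 14) in frame 1 and (10, 17) in frame 2.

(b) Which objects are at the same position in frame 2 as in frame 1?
the orange star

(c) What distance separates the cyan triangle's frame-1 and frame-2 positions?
4

The cyan triangle moved from (11, 18) to (13, 15), a distance of √(2² + 3²) ≈ 4.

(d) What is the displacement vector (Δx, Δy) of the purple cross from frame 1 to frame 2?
(2, 3)

The purple cross was at (4, 9) in frame 1 and (6, 12) in frame 2.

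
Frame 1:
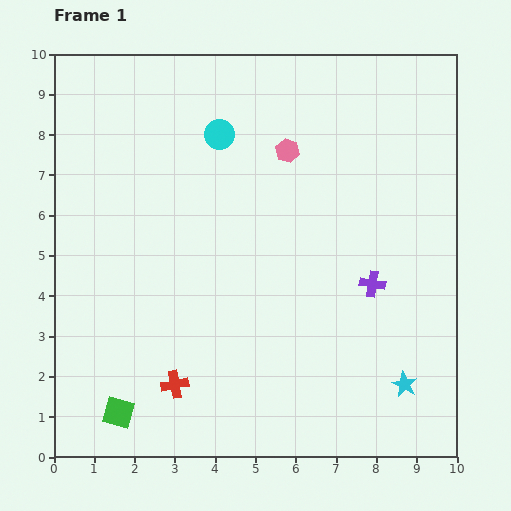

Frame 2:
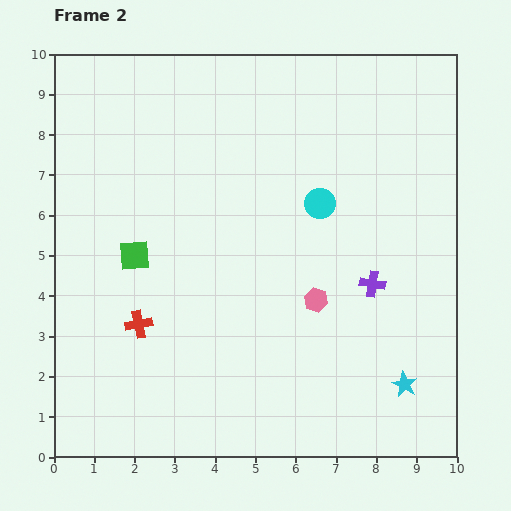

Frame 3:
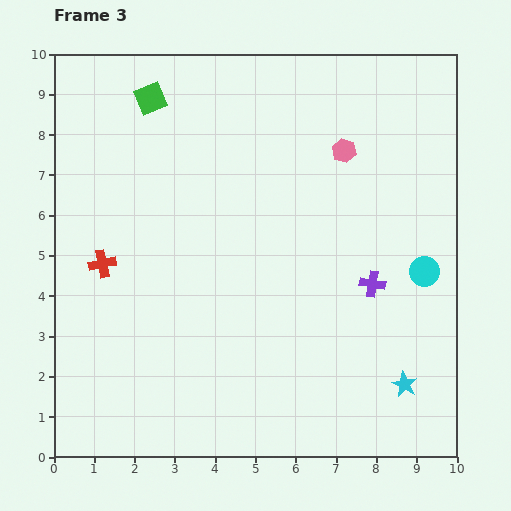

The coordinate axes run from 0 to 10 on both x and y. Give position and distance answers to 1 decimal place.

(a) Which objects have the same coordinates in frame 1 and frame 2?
the cyan star, the purple cross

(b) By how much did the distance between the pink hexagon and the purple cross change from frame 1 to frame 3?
-0.5

Distance in frame 1: 3.9. Distance in frame 3: 3.4.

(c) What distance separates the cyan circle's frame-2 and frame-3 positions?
3.1

The cyan circle moved from (6.6, 6.3) to (9.2, 4.6), a distance of √(2.6² + 1.7²) ≈ 3.1.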